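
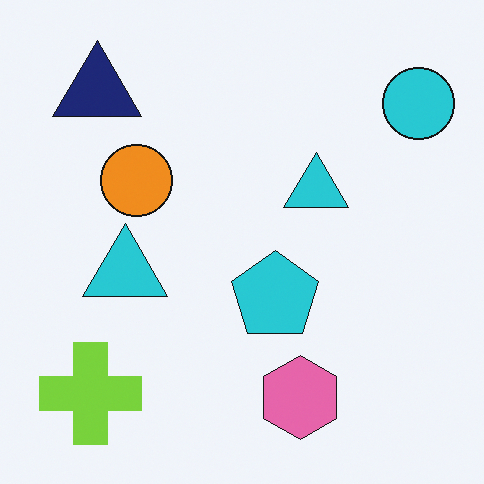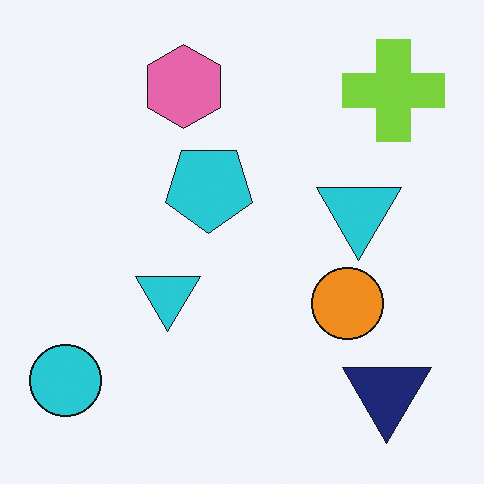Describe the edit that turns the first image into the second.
The second image is the first rotated 180°.

The cyan circle sits in the top-right of the first image and the bottom-left of the second — consistent with a whole-image 180° rotation.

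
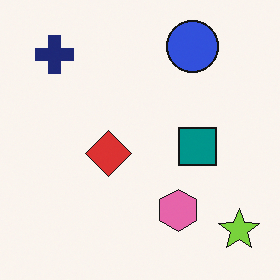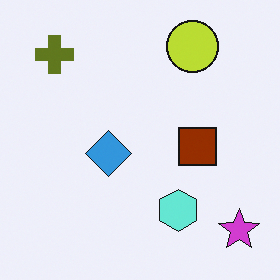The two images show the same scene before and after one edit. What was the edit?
The transformation is: hue-shifted by a large amount.

Every shape's color has rotated by the same amount around the hue wheel — a uniform hue shift.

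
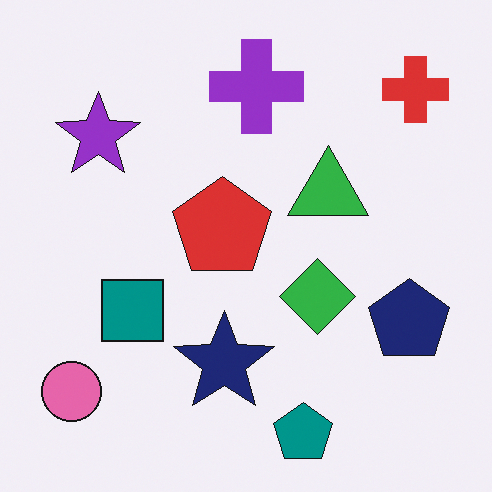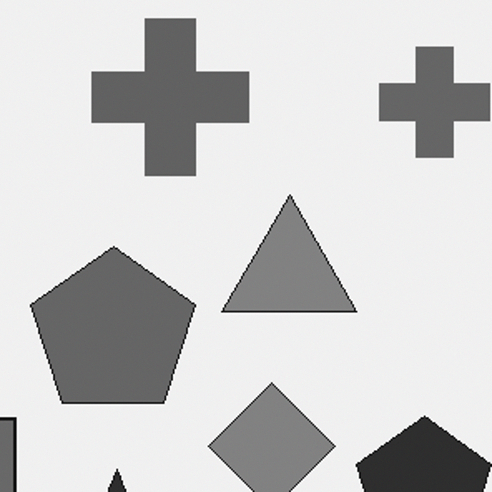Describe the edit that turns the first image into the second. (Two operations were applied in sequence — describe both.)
This is the original image converted to grayscale, then cropped to a noticeably smaller region and rescaled.

All color is removed — every shape is now a shade of grey. The visible shapes are larger and the field of view is narrower; shapes near the original edges may be partly or wholly outside the frame — a crop-and-rescale.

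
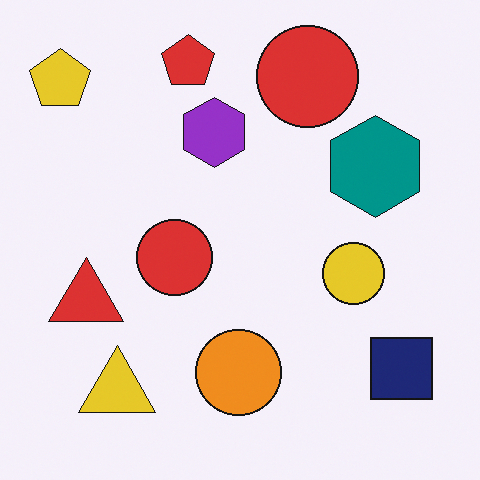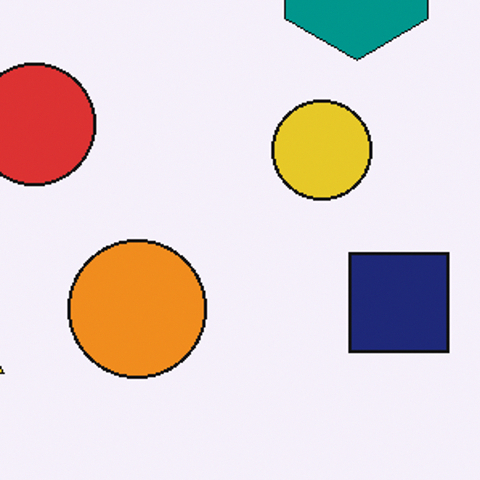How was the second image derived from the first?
This is the original image cropped slightly and scaled back up.

The visible shapes are larger and the field of view is narrower; shapes near the original edges may be partly or wholly outside the frame — a crop-and-rescale.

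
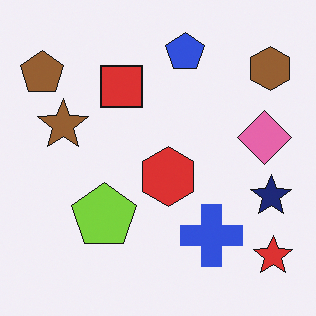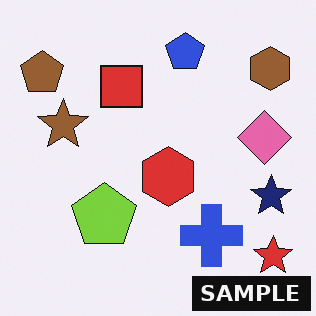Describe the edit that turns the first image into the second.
Watermarked with the text "SAMPLE" in the lower-right corner.

A dark label reading "SAMPLE" appears in the lower-right corner.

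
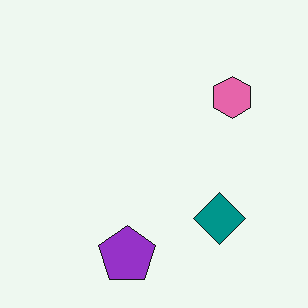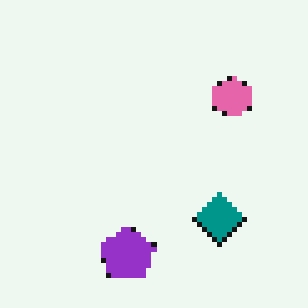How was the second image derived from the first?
Lightly pixelated (a mild mosaic effect).

Shapes are reduced to large square blocks; fine edges and outlines are lost — a downscale-then-upscale (mosaic) effect.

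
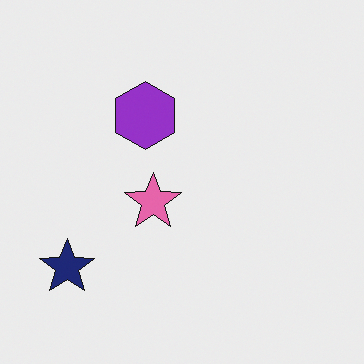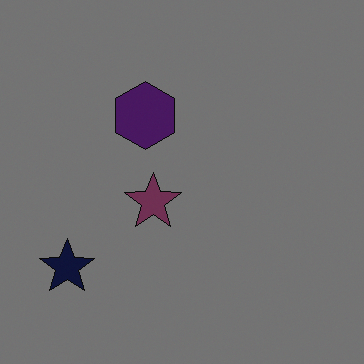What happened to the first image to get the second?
This is the original image substantially darkened.

Every pixel — background and shapes alike — is uniformly darkened.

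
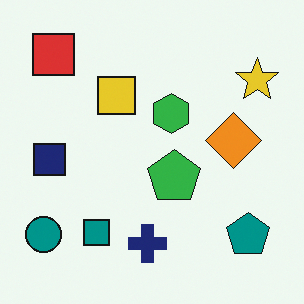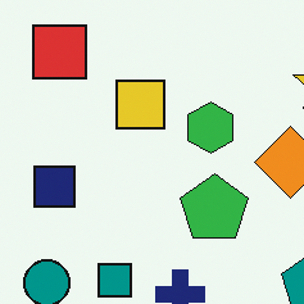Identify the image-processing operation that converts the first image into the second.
The transformation is: cropped slightly and scaled back up.

The visible shapes are larger and the field of view is narrower; shapes near the original edges may be partly or wholly outside the frame — a crop-and-rescale.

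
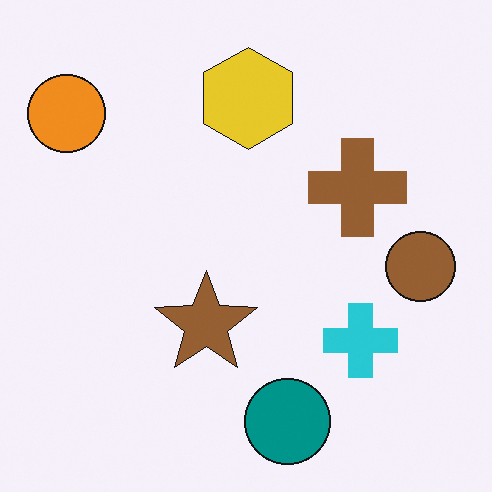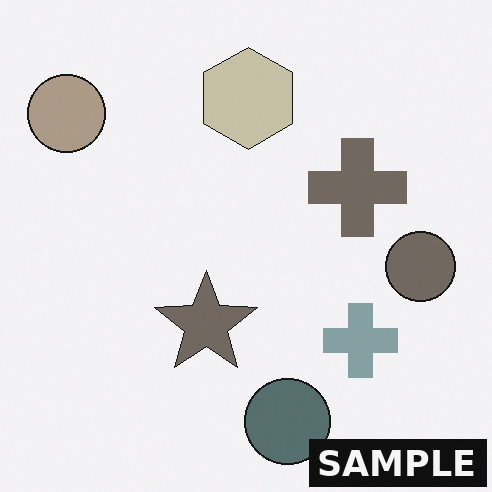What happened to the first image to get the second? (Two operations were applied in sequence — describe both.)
The transformation is: heavily desaturated, then watermarked with the text "SAMPLE" in the lower-right corner.

All colors are more muted and greyish — a global saturation change. A dark label reading "SAMPLE" appears in the lower-right corner.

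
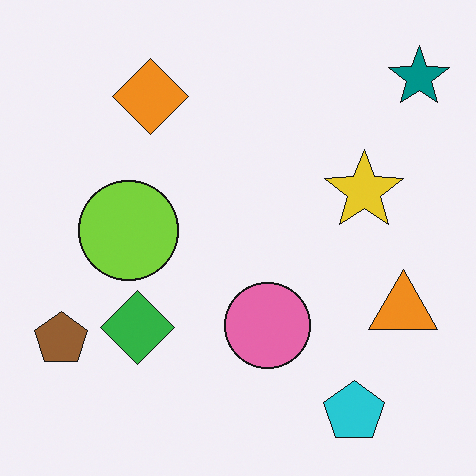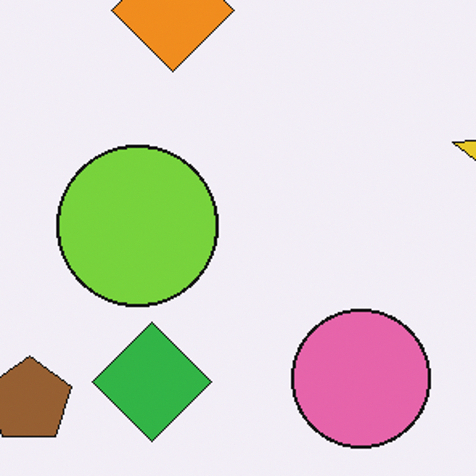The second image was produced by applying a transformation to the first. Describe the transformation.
Cropped slightly and scaled back up.

The visible shapes are larger and the field of view is narrower; shapes near the original edges may be partly or wholly outside the frame — a crop-and-rescale.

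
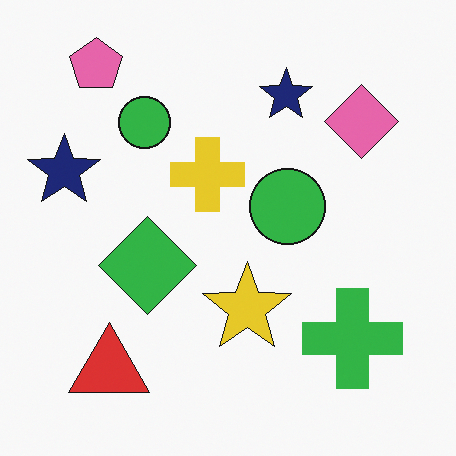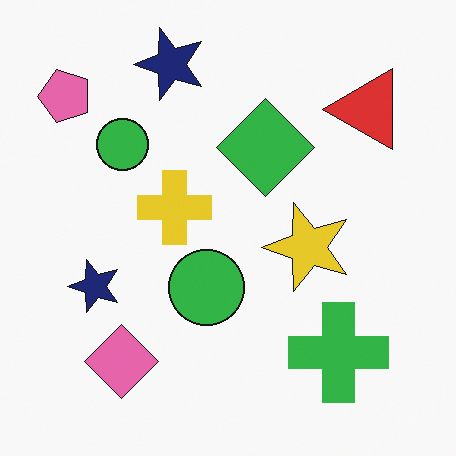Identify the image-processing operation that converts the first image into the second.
The image was transposed (reflected across the top-left ↔ bottom-right diagonal).

Shapes have swapped their row and column positions — what was in the top-right is now in the bottom-left — a diagonal reflection.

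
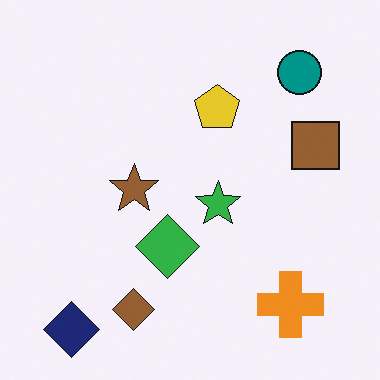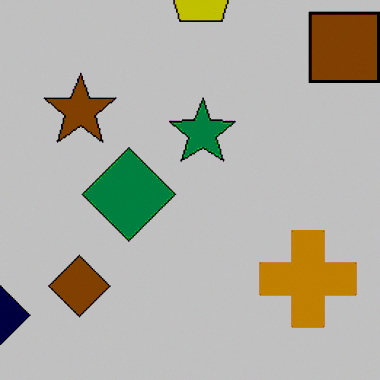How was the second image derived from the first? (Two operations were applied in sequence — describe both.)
Cropped slightly and scaled back up, then aggressively posterized.

The visible shapes are larger and the field of view is narrower; shapes near the original edges may be partly or wholly outside the frame — a crop-and-rescale. Each flat color has snapped to a coarser quantized level — most visibly, the near-white background has dropped to a flat grey.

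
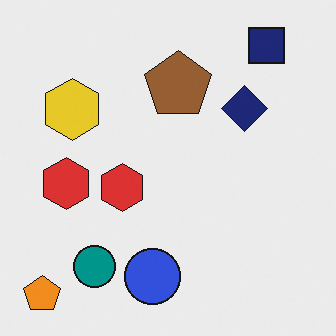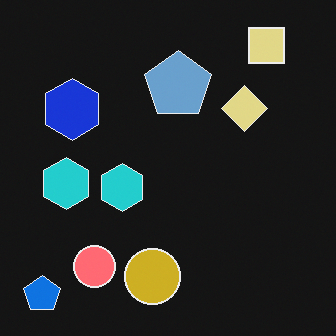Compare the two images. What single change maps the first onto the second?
Color-inverted (negative).

The light background has become dark and every shape's color is its complement — a photographic negative.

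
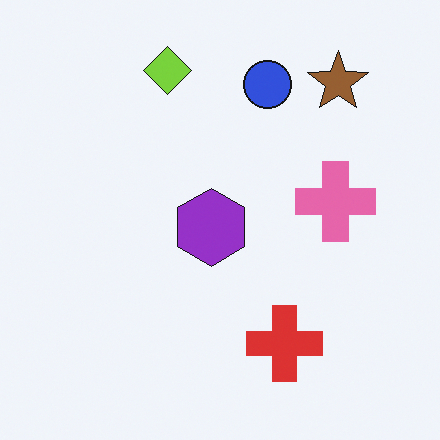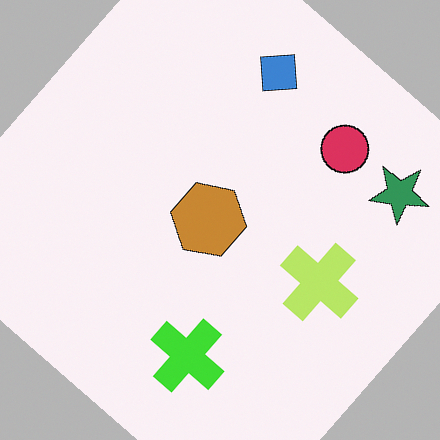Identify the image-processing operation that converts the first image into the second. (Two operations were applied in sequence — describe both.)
Rotated clockwise by a large amount — several tens of degrees, then hue-shifted through roughly a third of the color wheel.

Every shape is tilted by the same angle and the image corners show triangular fill wedges — a whole-image rotation by a non-right angle. Every shape's color has rotated by the same amount around the hue wheel — a uniform hue shift.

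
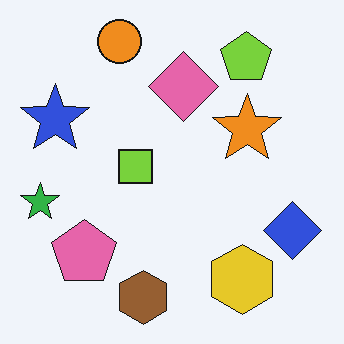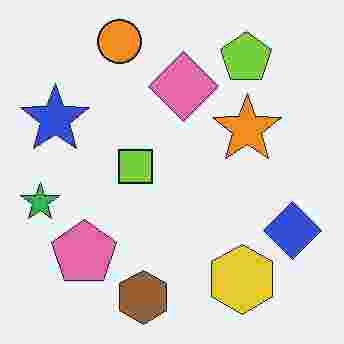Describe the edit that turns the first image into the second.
It was heavily JPEG-compressed with obvious blocking artifacts.

Blocky 8×8 compression artifacts appear around shape edges and the flat background shows ringing — characteristic JPEG degradation.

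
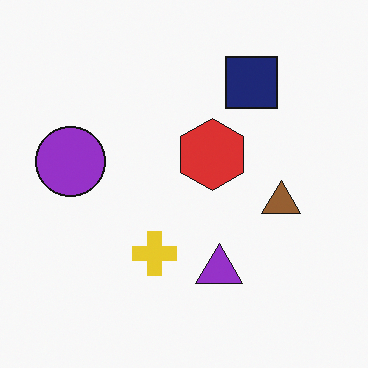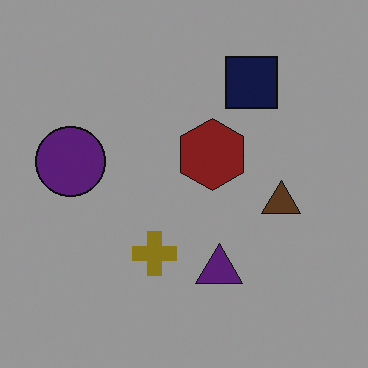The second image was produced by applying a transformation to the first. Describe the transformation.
The image was noticeably darkened.

Every pixel — background and shapes alike — is uniformly darkened.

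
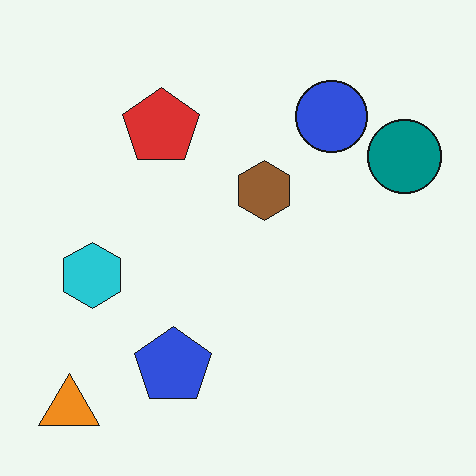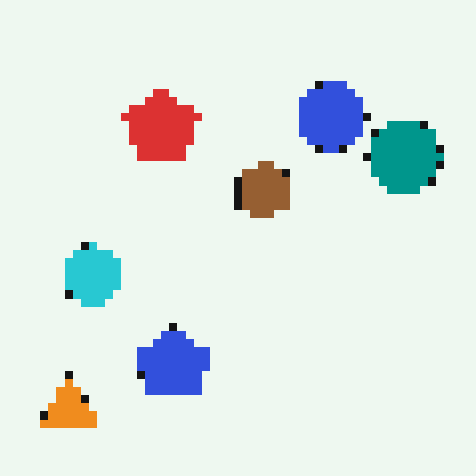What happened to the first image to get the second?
The second image is the first moderately pixelated.

Shapes are reduced to large square blocks; fine edges and outlines are lost — a downscale-then-upscale (mosaic) effect.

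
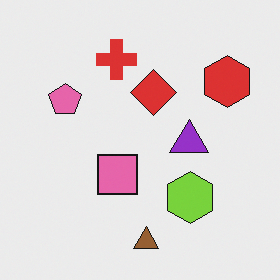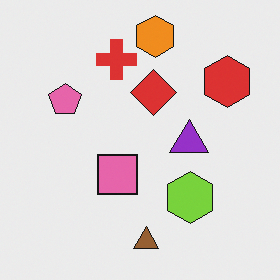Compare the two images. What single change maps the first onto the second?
The transformation is: overlaid with an additional orange hexagon.

An orange hexagon appears in the second image that is absent from the first.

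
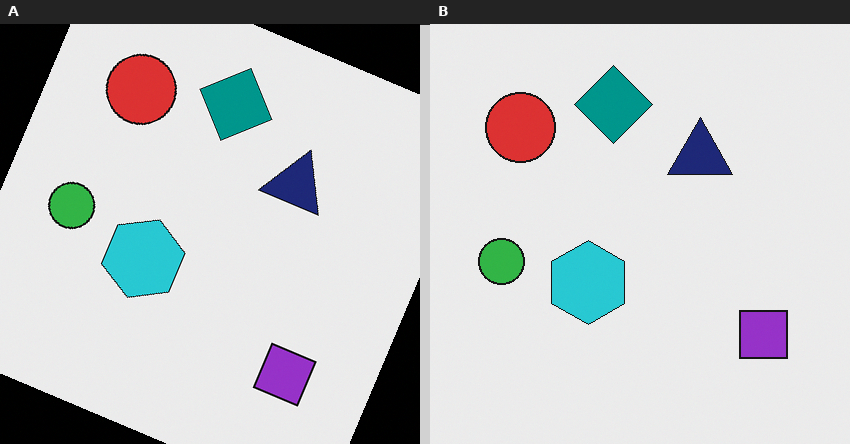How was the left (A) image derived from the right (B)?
It was rotated clockwise by a moderate amount.

Every shape is tilted by the same angle and the image corners show triangular fill wedges — a whole-image rotation by a non-right angle.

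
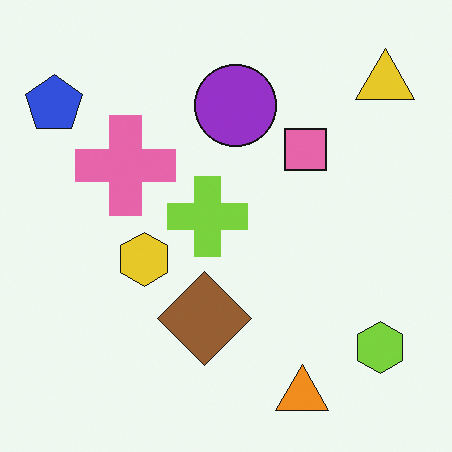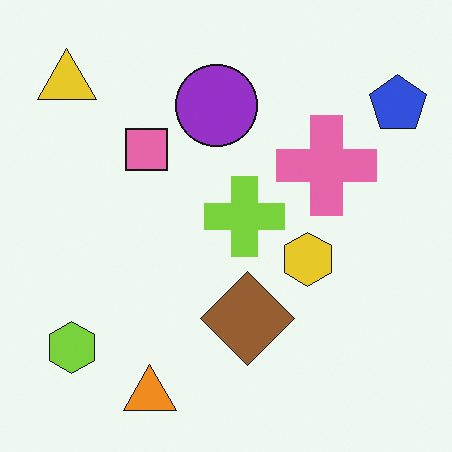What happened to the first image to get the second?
The second image is the first flipped horizontally (left ↔ right).

The blue pentagon is in the top-left of the first image and the top-right of the second — shapes on opposite sides of the vertical midline have swapped in a mirror flip.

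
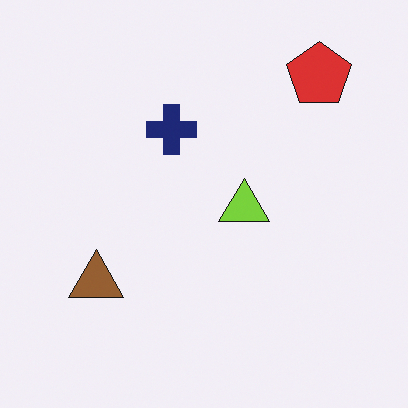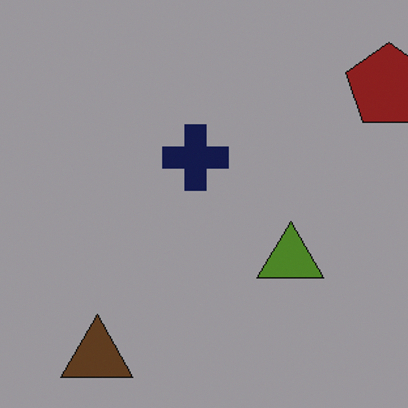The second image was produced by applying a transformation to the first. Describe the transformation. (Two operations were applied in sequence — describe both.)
This is the original image cropped slightly and scaled back up, then noticeably darkened.

The visible shapes are larger and the field of view is narrower; shapes near the original edges may be partly or wholly outside the frame — a crop-and-rescale. Every pixel — background and shapes alike — is uniformly darkened.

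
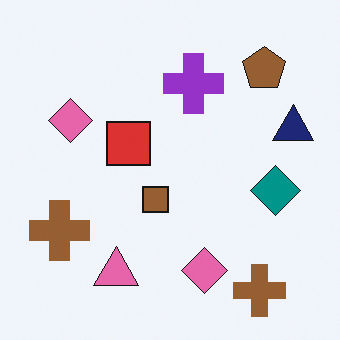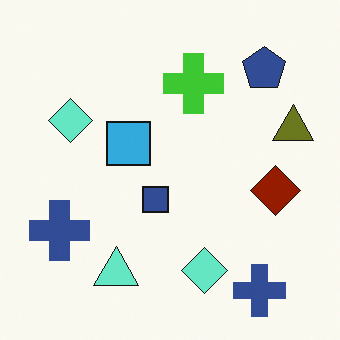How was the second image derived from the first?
The image was hue-shifted through roughly half the color wheel.

Every shape's color has rotated by the same amount around the hue wheel — a uniform hue shift.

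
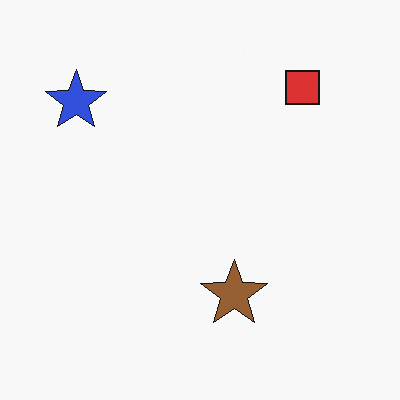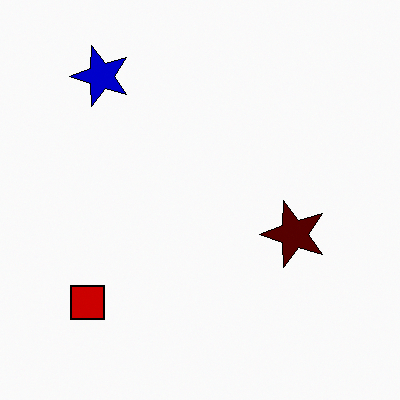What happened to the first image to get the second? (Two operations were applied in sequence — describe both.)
It was given much higher contrast, then transposed (reflected across the top-left ↔ bottom-right diagonal).

Tones are pushed away from mid-grey across the whole image — a global contrast change. Shapes have swapped their row and column positions — what was in the top-right is now in the bottom-left — a diagonal reflection.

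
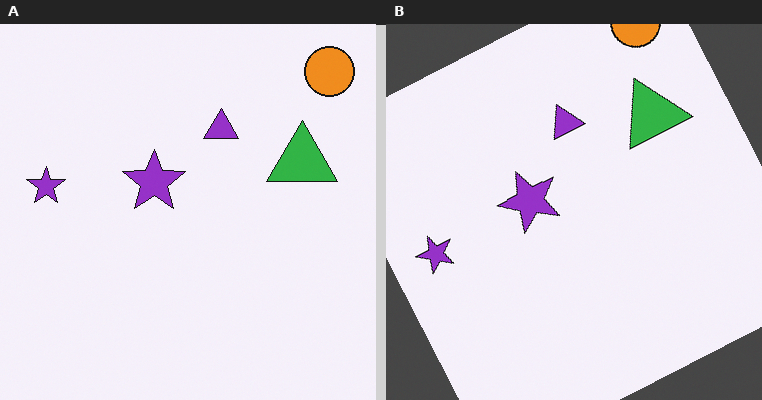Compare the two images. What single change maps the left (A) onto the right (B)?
It was rotated counter-clockwise by a clearly visible amount.

Every shape is tilted by the same angle and the image corners show triangular fill wedges — a whole-image rotation by a non-right angle.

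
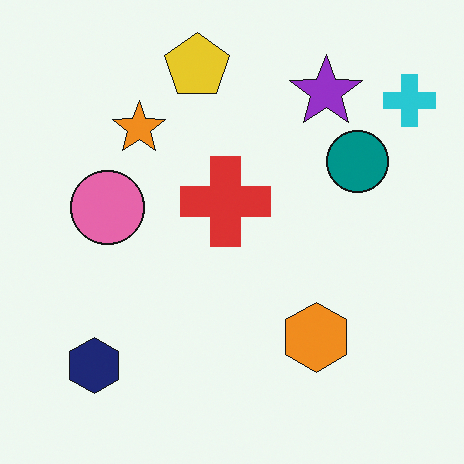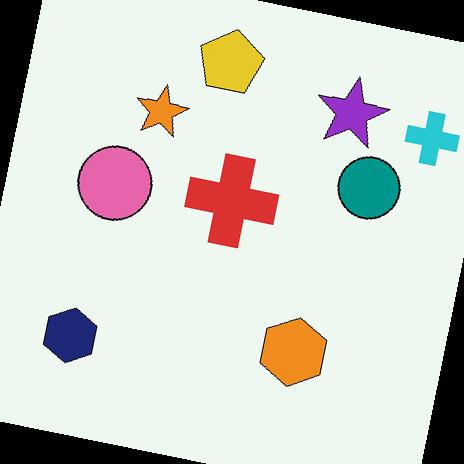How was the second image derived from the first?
This is the original image rotated clockwise by a small amount.

Every shape is tilted by the same angle and the image corners show triangular fill wedges — a whole-image rotation by a non-right angle.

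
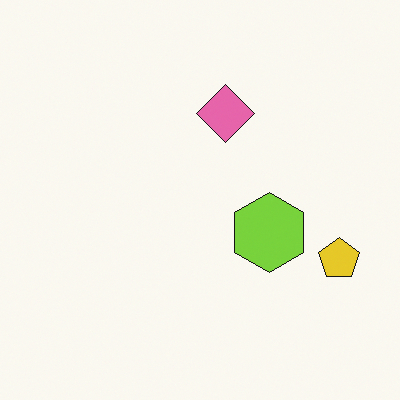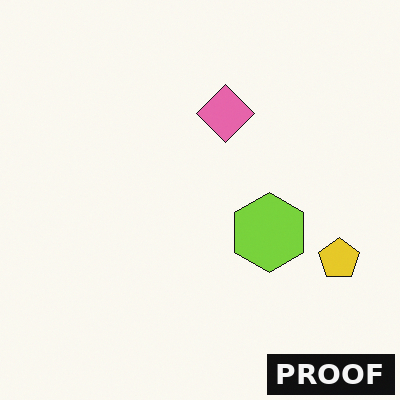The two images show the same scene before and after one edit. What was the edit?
This is the original image watermarked with the text "PROOF" in the lower-right corner.

A dark label reading "PROOF" appears in the lower-right corner.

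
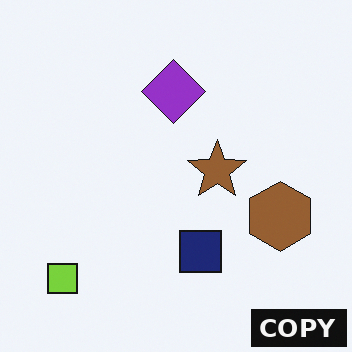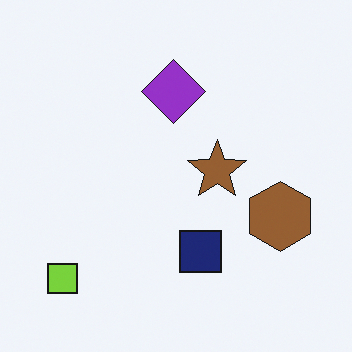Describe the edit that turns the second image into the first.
Watermarked with the text "COPY" in the lower-right corner.

A dark label reading "COPY" appears in the lower-right corner.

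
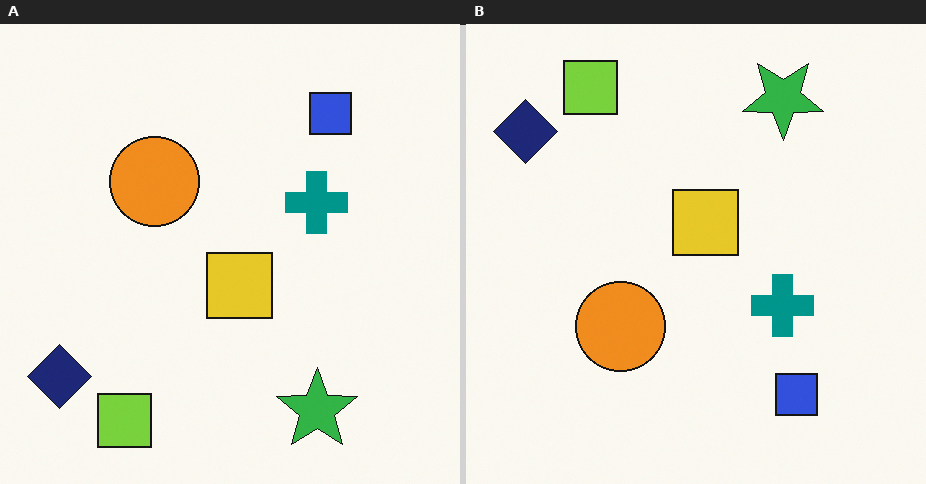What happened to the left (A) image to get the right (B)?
This is the original image flipped vertically (top ↔ bottom).

The lime square is in the bottom-left of the left (A) image and the top-left of the right (B) — shapes on opposite sides of the horizontal midline have swapped in a mirror flip.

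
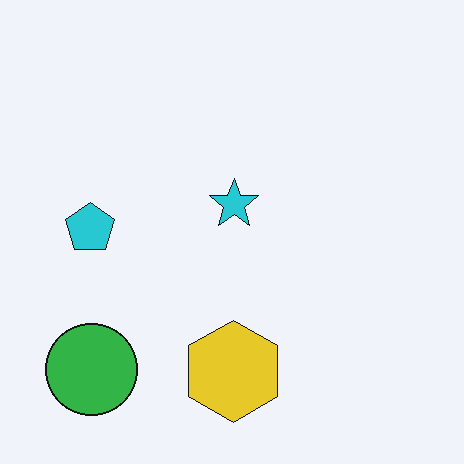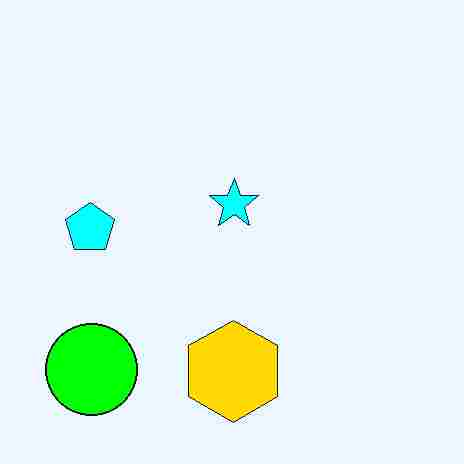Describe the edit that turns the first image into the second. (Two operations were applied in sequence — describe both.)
This is the original image heavily oversaturated, then degraded with heavy JPEG compression.

All colors are more vivid — a global saturation change. Blocky 8×8 compression artifacts appear around shape edges and the flat background shows ringing — characteristic JPEG degradation.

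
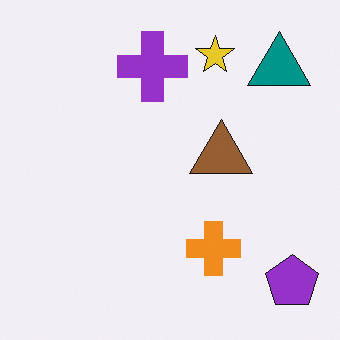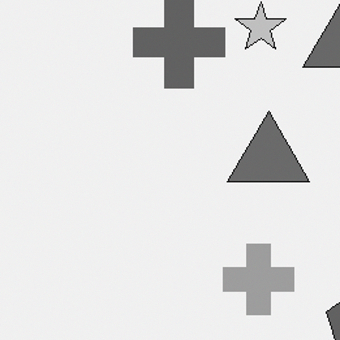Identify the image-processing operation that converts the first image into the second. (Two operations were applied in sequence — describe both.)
This is the original image converted to grayscale, then cropped to a modestly smaller region and rescaled.

All color is removed — every shape is now a shade of grey. The visible shapes are larger and the field of view is narrower; shapes near the original edges may be partly or wholly outside the frame — a crop-and-rescale.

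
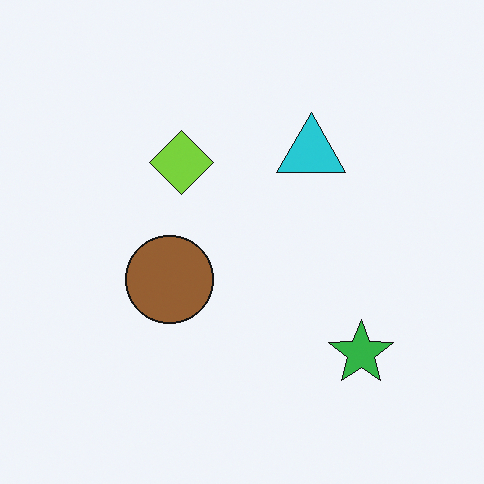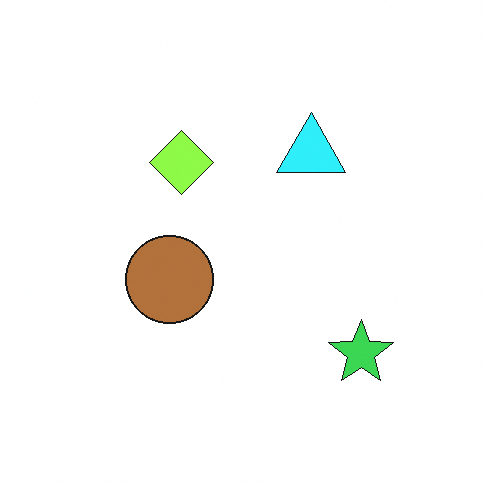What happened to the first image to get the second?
The second image is the first slightly brightened.

Every pixel — background and shapes alike — is uniformly brightened.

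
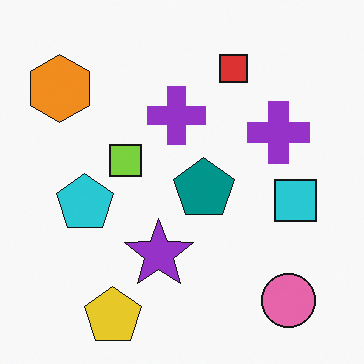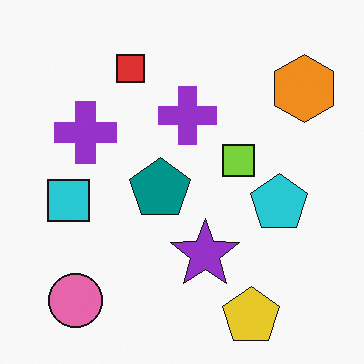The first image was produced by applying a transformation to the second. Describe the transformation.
Flipped horizontally (left ↔ right).

The orange hexagon is in the top-right of the second image and the top-left of the first — shapes on opposite sides of the vertical midline have swapped in a mirror flip.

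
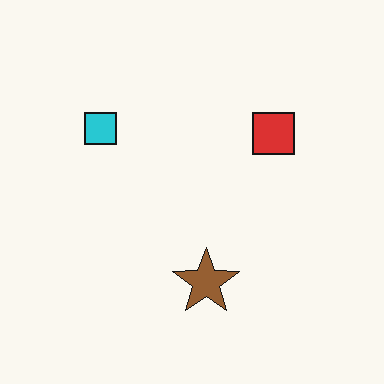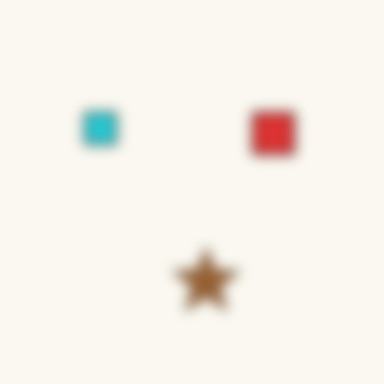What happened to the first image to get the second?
Heavily blurred.

Shape edges and outlines are uniformly softened across the whole image.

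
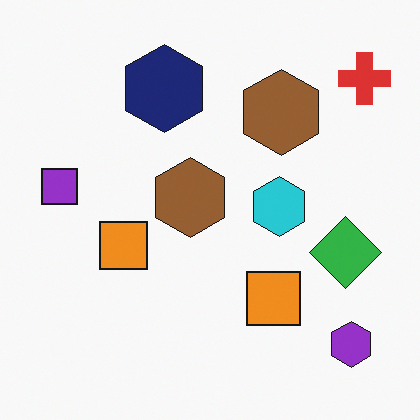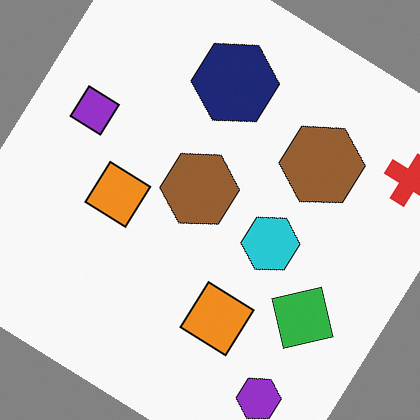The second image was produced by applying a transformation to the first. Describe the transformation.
The transformation is: rotated clockwise by a large amount — several tens of degrees.

Every shape is tilted by the same angle and the image corners show triangular fill wedges — a whole-image rotation by a non-right angle.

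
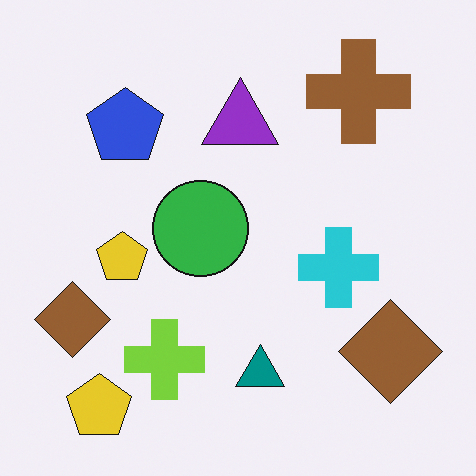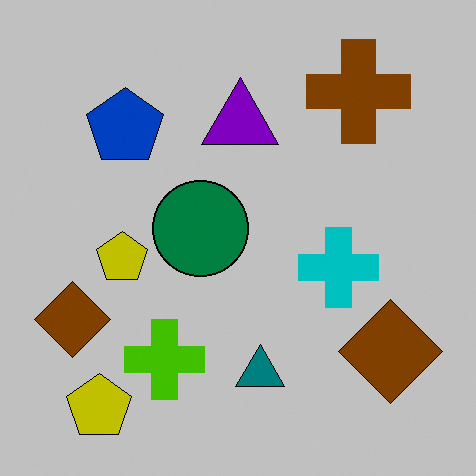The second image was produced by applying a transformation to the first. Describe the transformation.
It was aggressively posterized.

Each flat color has snapped to a coarser quantized level — most visibly, the near-white background has dropped to a flat grey.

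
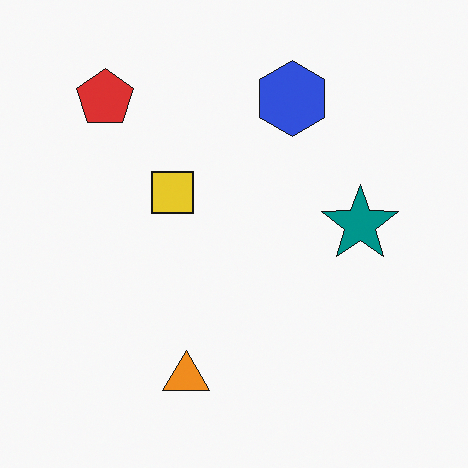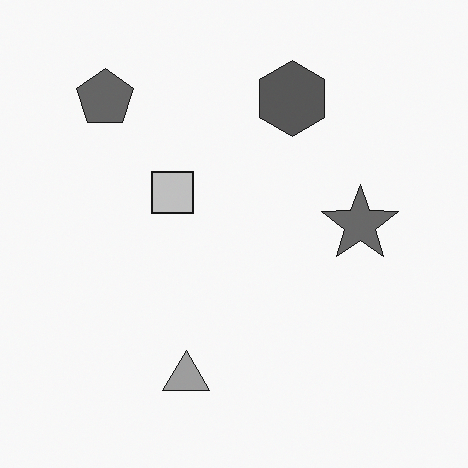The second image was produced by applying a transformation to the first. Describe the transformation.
The transformation is: converted to grayscale.

All color is removed — every shape is now a shade of grey.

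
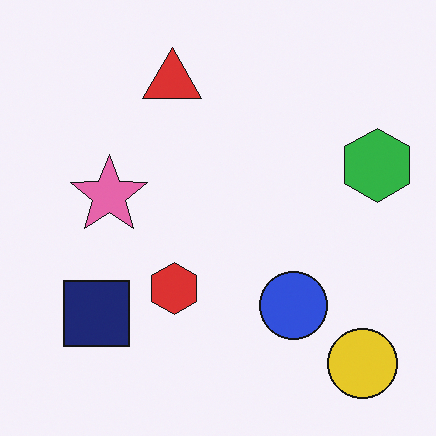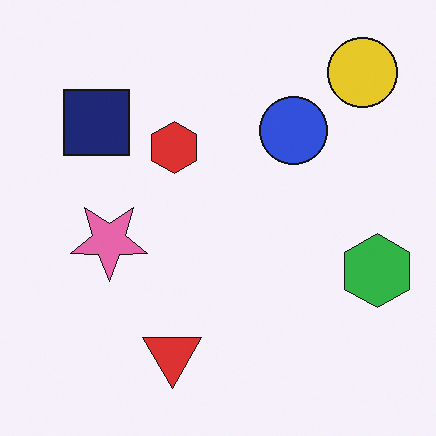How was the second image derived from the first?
The transformation is: flipped vertically (top ↔ bottom).

The yellow circle is in the bottom-right of the first image and the top-right of the second — shapes on opposite sides of the horizontal midline have swapped in a mirror flip.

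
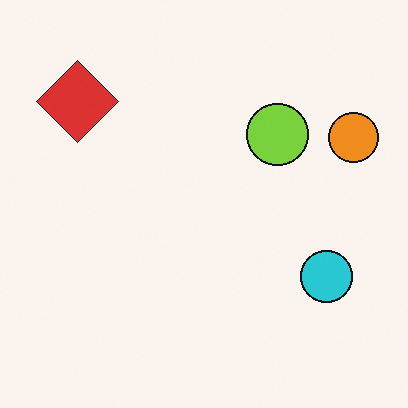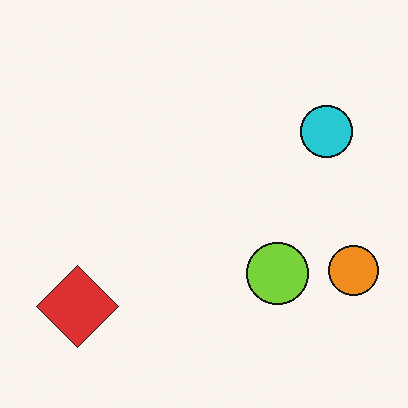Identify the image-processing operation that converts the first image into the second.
Flipped vertically (top ↔ bottom).

The red diamond is in the top-left of the first image and the bottom-left of the second — shapes on opposite sides of the horizontal midline have swapped in a mirror flip.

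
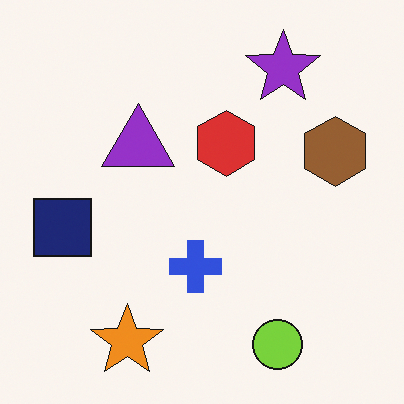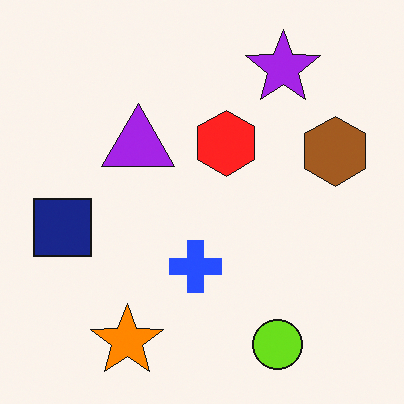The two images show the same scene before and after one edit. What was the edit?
This is the original image slightly oversaturated.

All colors are more vivid — a global saturation change.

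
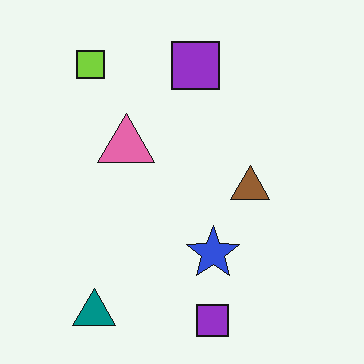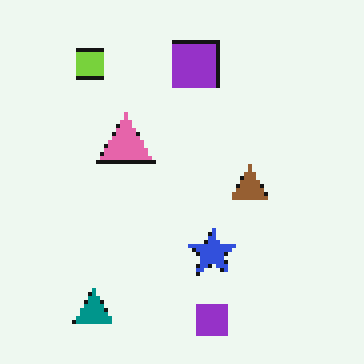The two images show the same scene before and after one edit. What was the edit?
The image was mildly pixelated.

Shapes are reduced to large square blocks; fine edges and outlines are lost — a downscale-then-upscale (mosaic) effect.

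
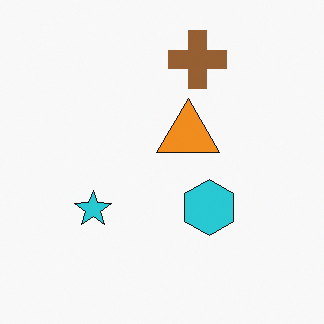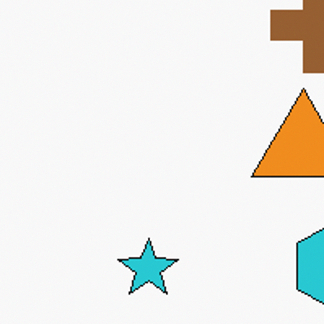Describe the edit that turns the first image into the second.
This is the original image cropped tightly and scaled back up.

The visible shapes are larger and the field of view is narrower; shapes near the original edges may be partly or wholly outside the frame — a crop-and-rescale.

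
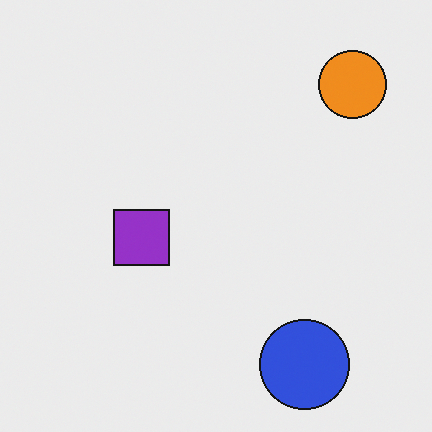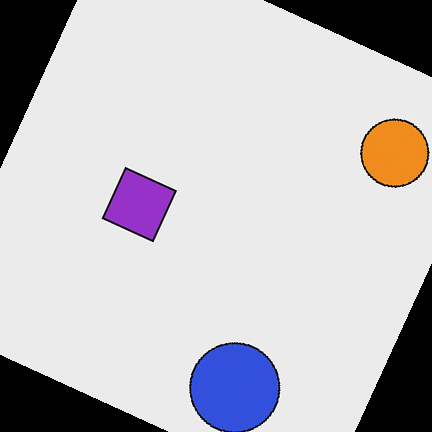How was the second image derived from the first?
This is the original image rotated clockwise by a moderate amount.

Every shape is tilted by the same angle and the image corners show triangular fill wedges — a whole-image rotation by a non-right angle.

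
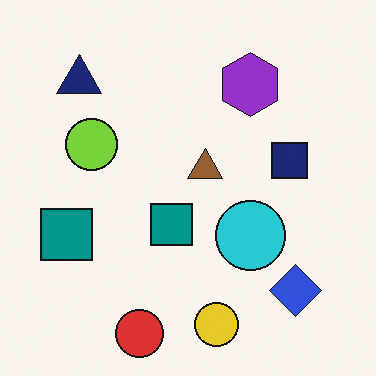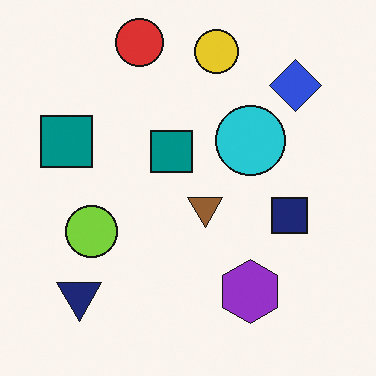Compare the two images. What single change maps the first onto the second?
The second image is the first flipped vertically (top ↔ bottom).

The red circle is in the bottom of the first image and the top of the second — shapes on opposite sides of the horizontal midline have swapped in a mirror flip.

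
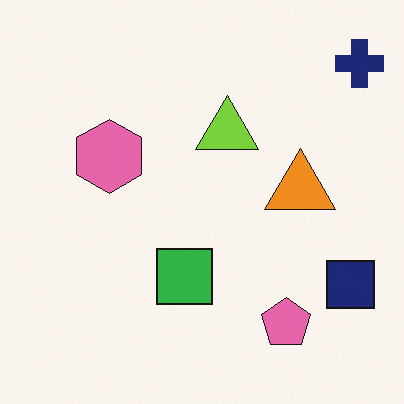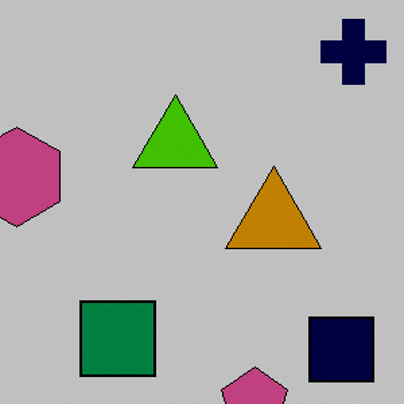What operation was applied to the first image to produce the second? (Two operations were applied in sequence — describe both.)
The second image is the first aggressively posterized, then cropped to a modestly smaller region and rescaled.

Each flat color has snapped to a coarser quantized level — most visibly, the near-white background has dropped to a flat grey. The visible shapes are larger and the field of view is narrower; shapes near the original edges may be partly or wholly outside the frame — a crop-and-rescale.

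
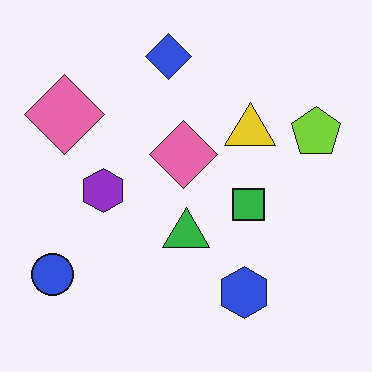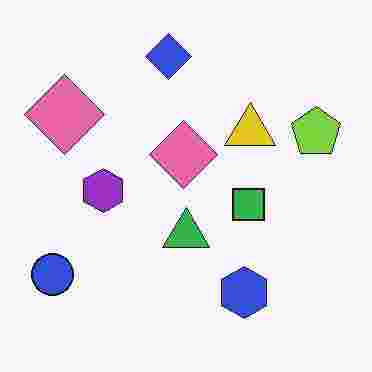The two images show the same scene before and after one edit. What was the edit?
Degraded with heavy JPEG compression.

Blocky 8×8 compression artifacts appear around shape edges and the flat background shows ringing — characteristic JPEG degradation.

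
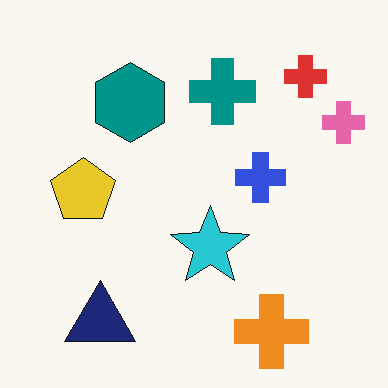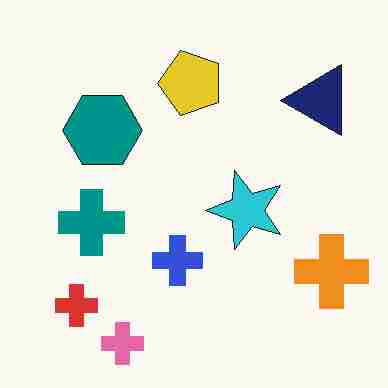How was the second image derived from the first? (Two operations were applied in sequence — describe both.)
Heavily JPEG-compressed with obvious blocking artifacts, then transposed (reflected across the top-left ↔ bottom-right diagonal).

Blocky 8×8 compression artifacts appear around shape edges and the flat background shows ringing — characteristic JPEG degradation. Shapes have swapped their row and column positions — what was in the top-right is now in the bottom-left — a diagonal reflection.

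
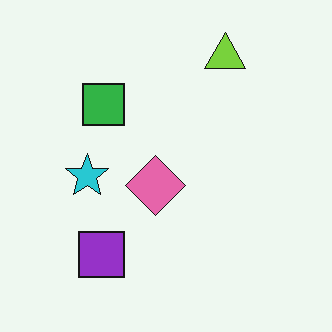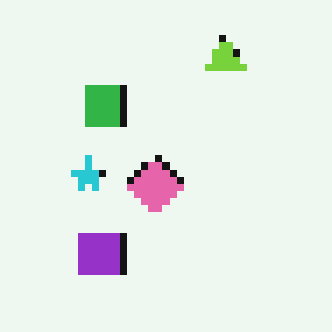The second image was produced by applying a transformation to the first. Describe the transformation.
Pixelated into visible square blocks.

Shapes are reduced to large square blocks; fine edges and outlines are lost — a downscale-then-upscale (mosaic) effect.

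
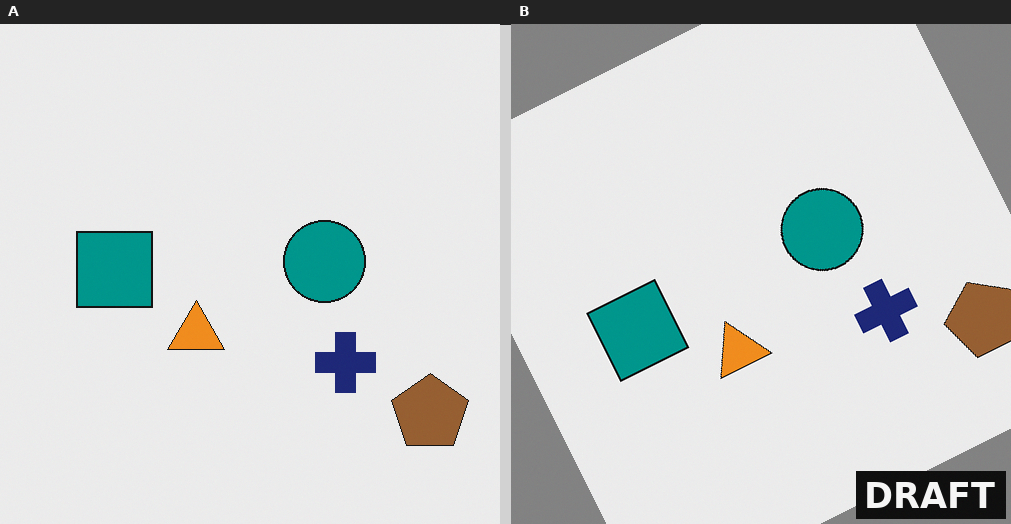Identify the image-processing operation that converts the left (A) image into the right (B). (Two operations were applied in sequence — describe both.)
This is the original image rotated counter-clockwise by a moderate amount, then watermarked with the text "DRAFT" in the lower-right corner.

Every shape is tilted by the same angle and the image corners show triangular fill wedges — a whole-image rotation by a non-right angle. A dark label reading "DRAFT" appears in the lower-right corner.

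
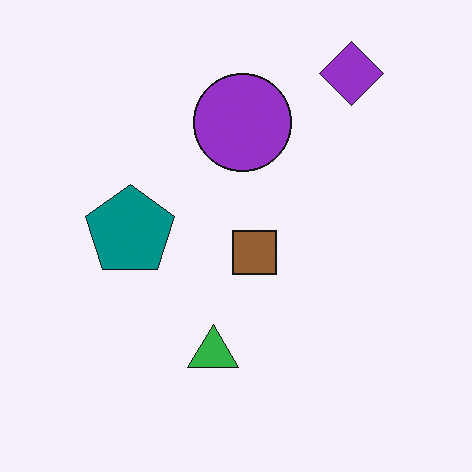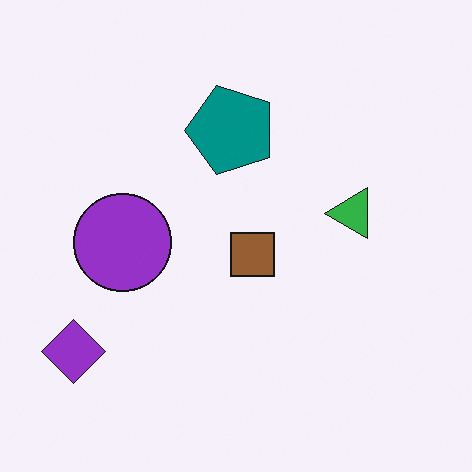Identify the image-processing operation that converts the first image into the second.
The second image is the first transposed (reflected across the top-left ↔ bottom-right diagonal).

Shapes have swapped their row and column positions — what was in the top-right is now in the bottom-left — a diagonal reflection.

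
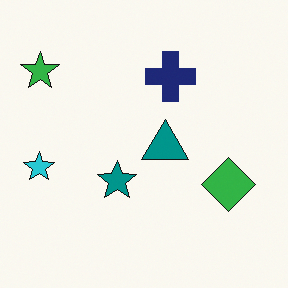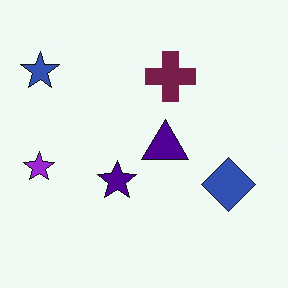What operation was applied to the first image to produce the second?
This is the original image hue-shifted noticeably.

Every shape's color has rotated by the same amount around the hue wheel — a uniform hue shift.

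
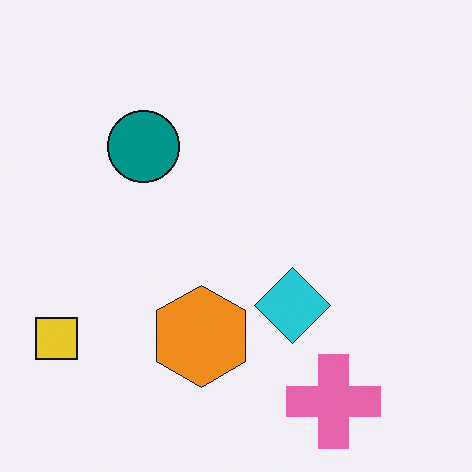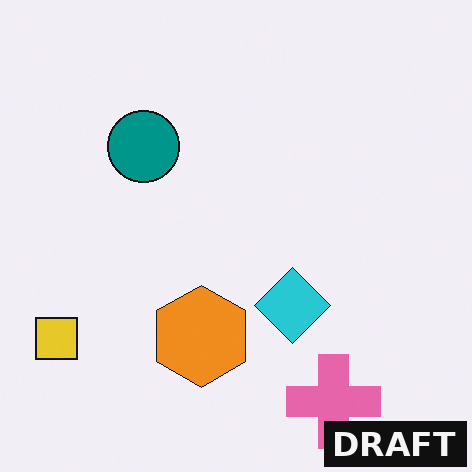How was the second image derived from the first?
Watermarked with the text "DRAFT" in the lower-right corner.

A dark label reading "DRAFT" appears in the lower-right corner.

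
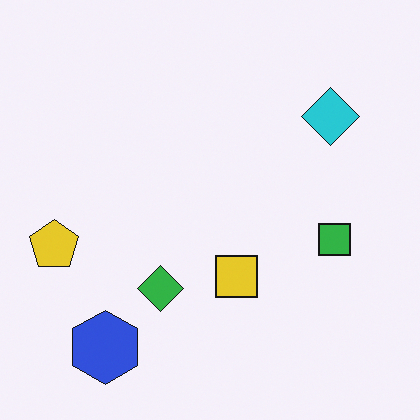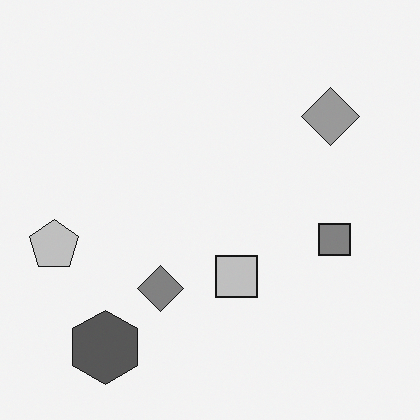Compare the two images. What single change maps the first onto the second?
The image was converted to grayscale.

All color is removed — every shape is now a shade of grey.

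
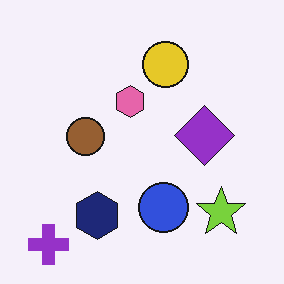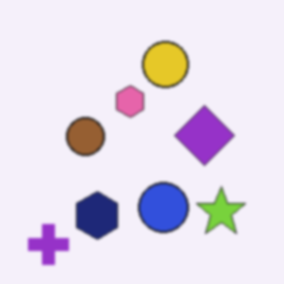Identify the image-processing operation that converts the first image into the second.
The second image is the first given a subtle gaussian blur.

Shape edges and outlines are uniformly softened across the whole image.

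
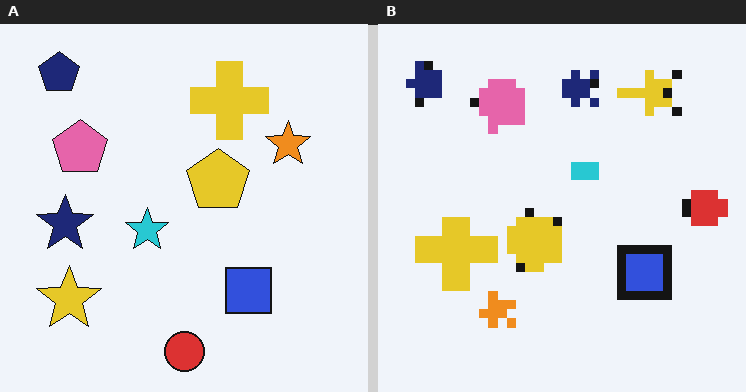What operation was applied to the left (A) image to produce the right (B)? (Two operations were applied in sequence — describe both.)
Transposed (reflected across the top-left ↔ bottom-right diagonal), then coarsely pixelated.

Shapes have swapped their row and column positions — what was in the top-right is now in the bottom-left — a diagonal reflection. Shapes are reduced to large square blocks; fine edges and outlines are lost — a downscale-then-upscale (mosaic) effect.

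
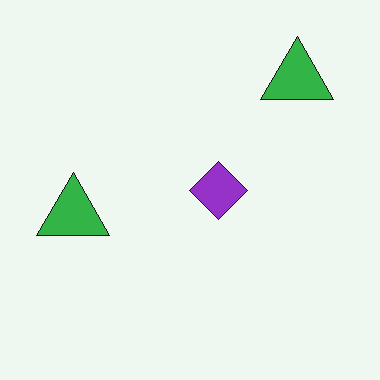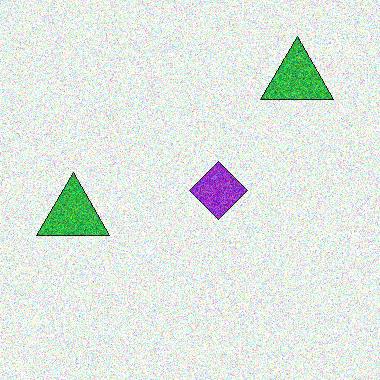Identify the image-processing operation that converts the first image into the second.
The transformation is: degraded with a thick layer of grain.

Random speckle covers the whole image, including the flat background.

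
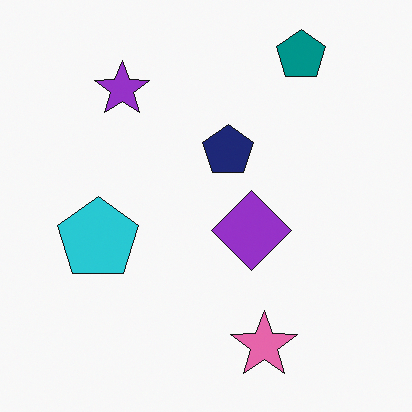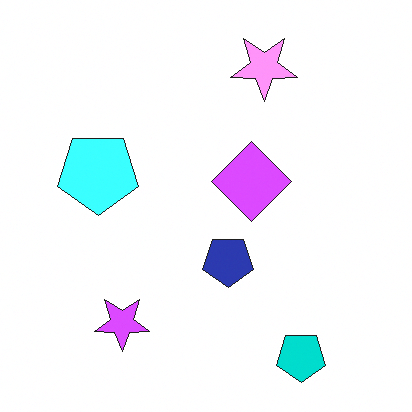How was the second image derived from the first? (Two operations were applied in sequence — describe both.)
The transformation is: flipped vertically (top ↔ bottom), then brightened a lot.

The teal pentagon is in the top-right of the first image and the bottom-right of the second — shapes on opposite sides of the horizontal midline have swapped in a mirror flip. Every pixel — background and shapes alike — is uniformly brightened.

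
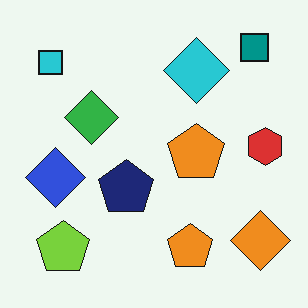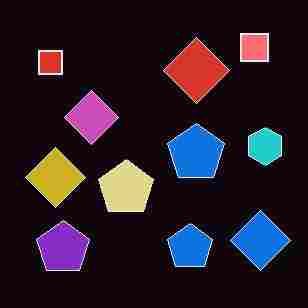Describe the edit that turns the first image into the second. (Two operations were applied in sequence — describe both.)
The second image is the first heavily JPEG-compressed with obvious blocking artifacts, then color-inverted (negative).

Blocky 8×8 compression artifacts appear around shape edges and the flat background shows ringing — characteristic JPEG degradation. The light background has become dark and every shape's color is its complement — a photographic negative.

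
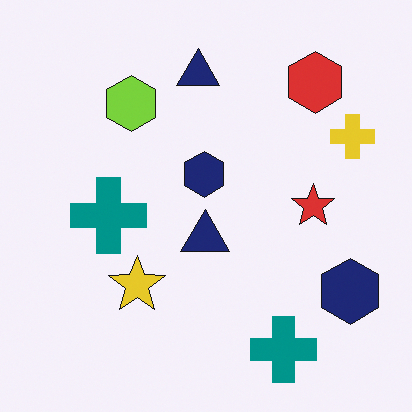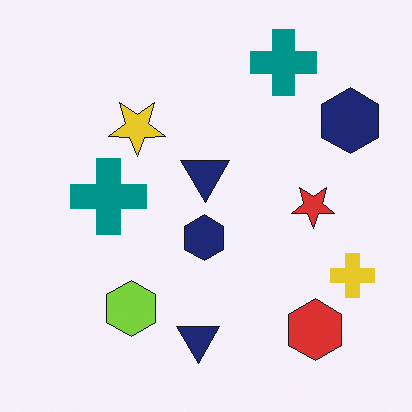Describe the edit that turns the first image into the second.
The transformation is: flipped vertically (top ↔ bottom).

The red hexagon is in the top-right of the first image and the bottom-right of the second — shapes on opposite sides of the horizontal midline have swapped in a mirror flip.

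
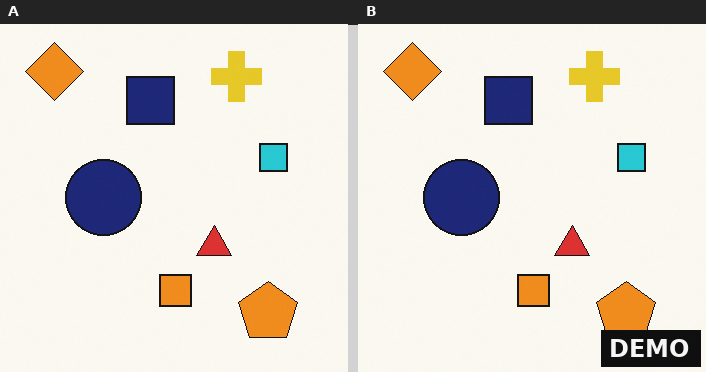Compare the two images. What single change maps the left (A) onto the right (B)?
The image was watermarked with the text "DEMO" in the lower-right corner.

A dark label reading "DEMO" appears in the lower-right corner.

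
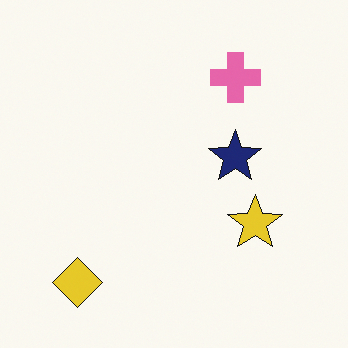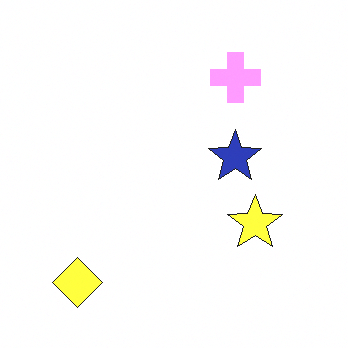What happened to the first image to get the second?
Brightened a lot.

Every pixel — background and shapes alike — is uniformly brightened.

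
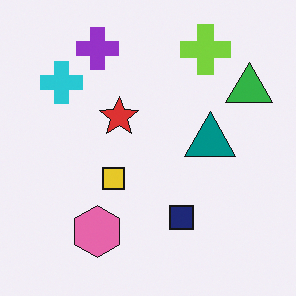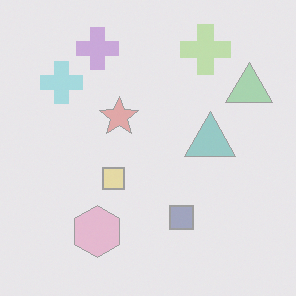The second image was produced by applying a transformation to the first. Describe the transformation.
This is the original image washed out (contrast reduced).

Tones are pushed toward mid-grey across the whole image — a global contrast change.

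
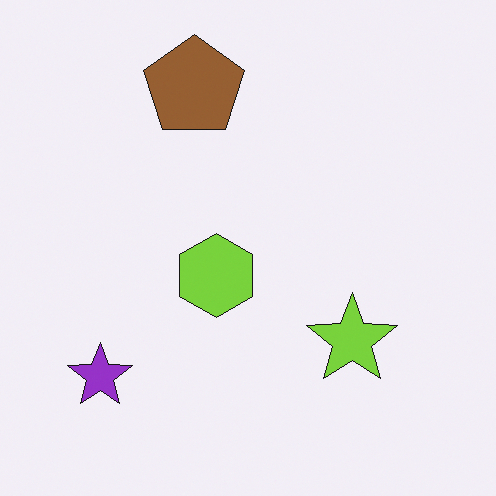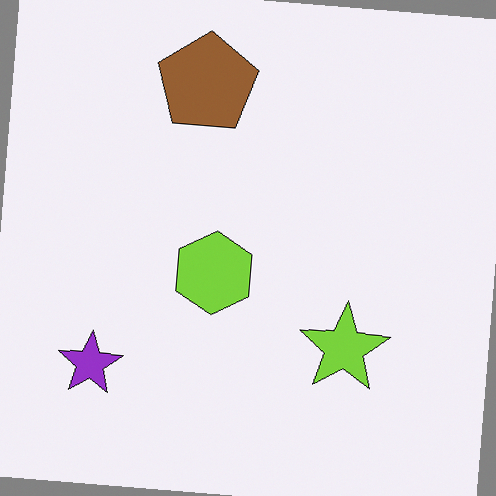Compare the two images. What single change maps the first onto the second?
The transformation is: rotated clockwise by a small amount.

Every shape is tilted by the same angle and the image corners show triangular fill wedges — a whole-image rotation by a non-right angle.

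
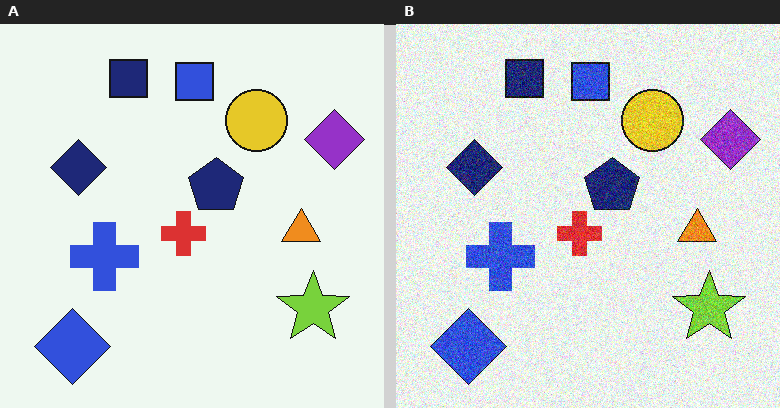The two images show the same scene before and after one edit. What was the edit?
The transformation is: degraded with moderate additive noise.

Random speckle covers the whole image, including the flat background.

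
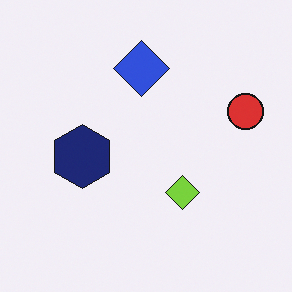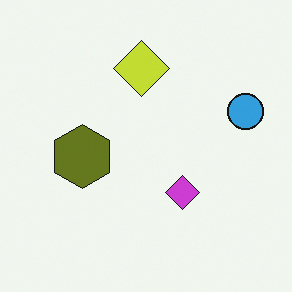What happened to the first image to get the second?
The transformation is: hue-shifted through roughly half the color wheel.

Every shape's color has rotated by the same amount around the hue wheel — a uniform hue shift.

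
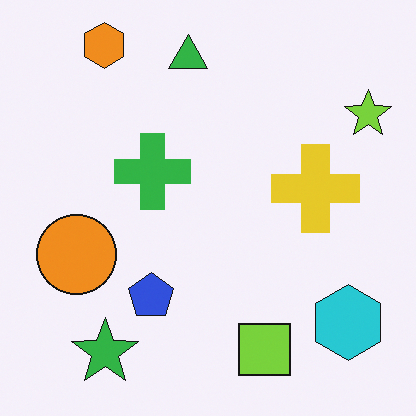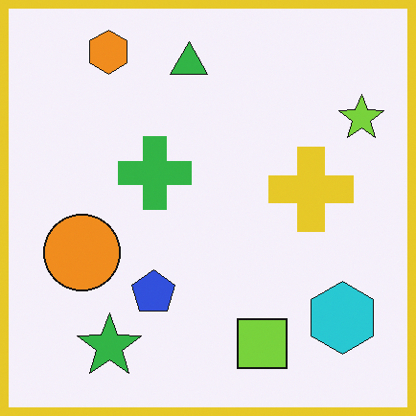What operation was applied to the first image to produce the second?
The transformation is: framed with a yellow border.

A solid yellow frame runs around the edge of the second image, with the content slightly shrunk inside it.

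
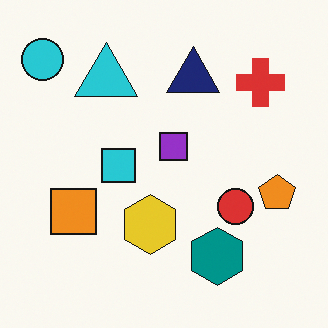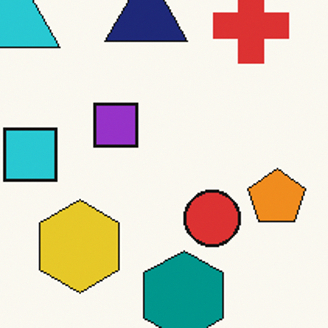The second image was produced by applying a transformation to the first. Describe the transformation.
Cropped to a modestly smaller region and rescaled.

The visible shapes are larger and the field of view is narrower; shapes near the original edges may be partly or wholly outside the frame — a crop-and-rescale.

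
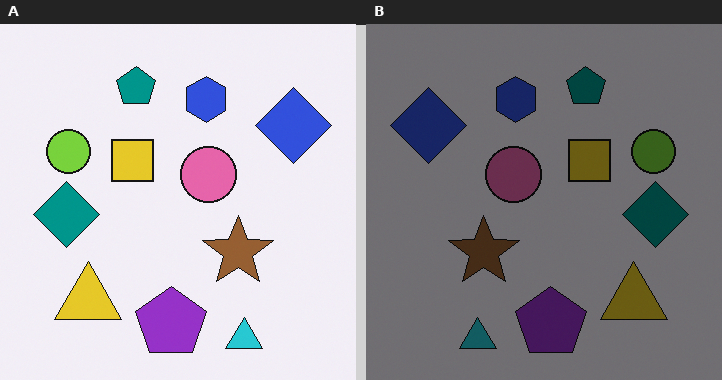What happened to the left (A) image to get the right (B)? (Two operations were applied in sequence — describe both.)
The right (B) image is the left (A) darkened a lot, then flipped horizontally (left ↔ right).

Every pixel — background and shapes alike — is uniformly darkened. The blue diamond is in the top-right of the left (A) image and the top-left of the right (B) — shapes on opposite sides of the vertical midline have swapped in a mirror flip.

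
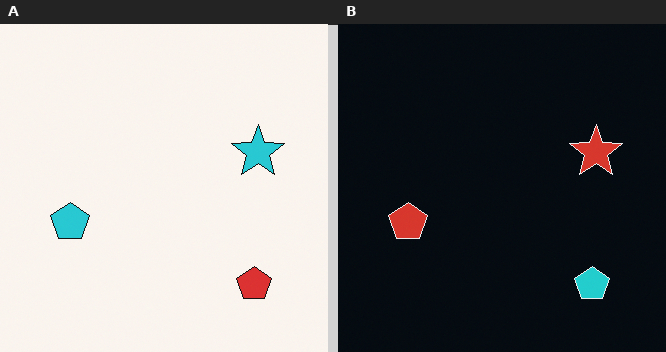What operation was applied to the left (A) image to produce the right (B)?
The image was color-inverted (negative).

The light background has become dark and every shape's color is its complement — a photographic negative.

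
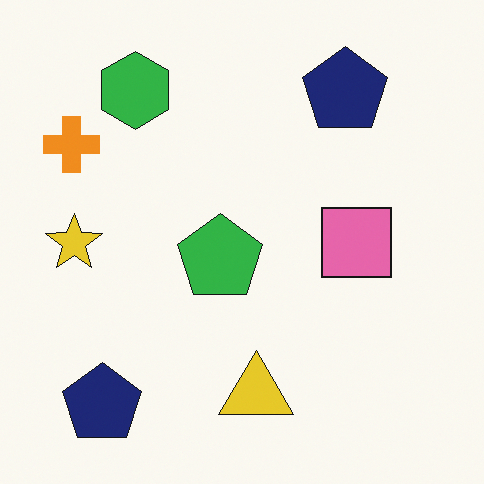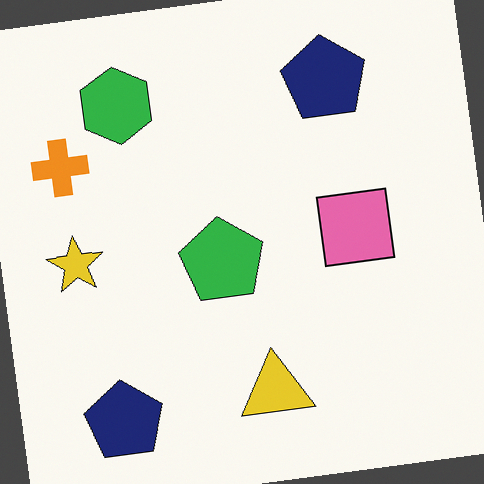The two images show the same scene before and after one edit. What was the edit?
The transformation is: rotated counter-clockwise by a small amount.

Every shape is tilted by the same angle and the image corners show triangular fill wedges — a whole-image rotation by a non-right angle.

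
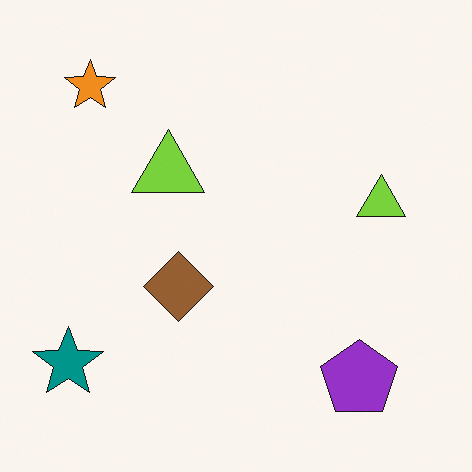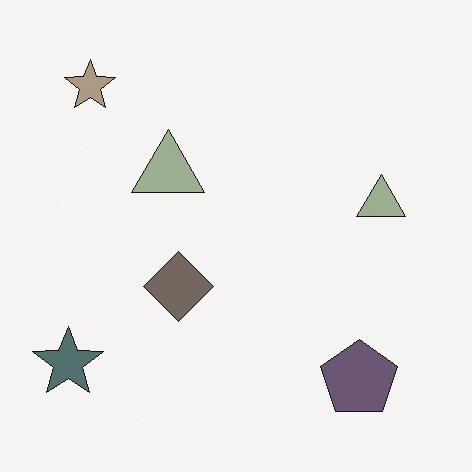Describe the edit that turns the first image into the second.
The transformation is: made much more muted (saturation change).

All colors are more muted and greyish — a global saturation change.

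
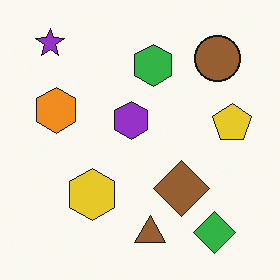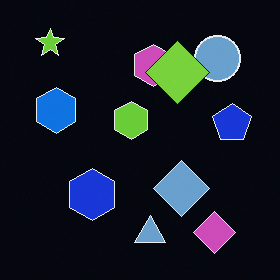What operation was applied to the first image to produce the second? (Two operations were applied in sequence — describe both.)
It was color-inverted (negative), then overlaid with an additional lime diamond.

The light background has become dark and every shape's color is its complement — a photographic negative. A lime diamond appears in the second image that is absent from the first.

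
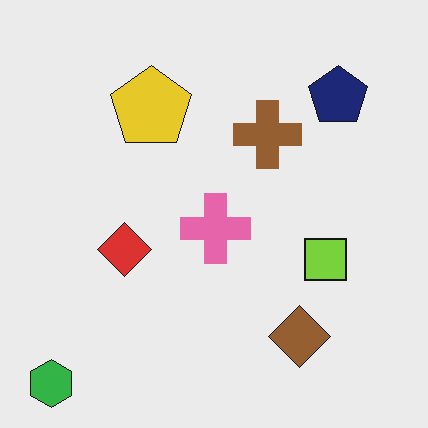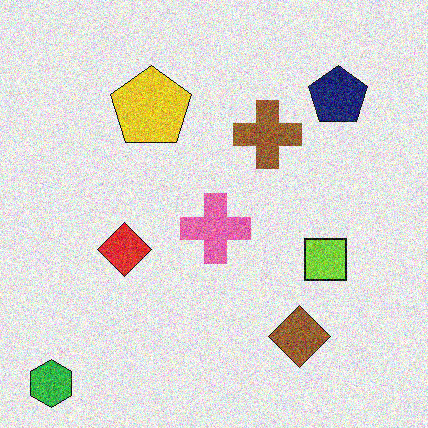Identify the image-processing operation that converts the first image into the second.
This is the original image degraded with a thick layer of grain.

Random speckle covers the whole image, including the flat background.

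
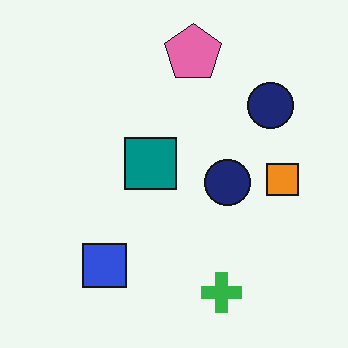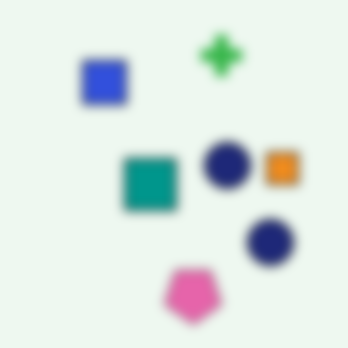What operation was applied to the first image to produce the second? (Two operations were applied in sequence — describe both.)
This is the original image heavily blurred, then flipped vertically (top ↔ bottom).

Shape edges and outlines are uniformly softened across the whole image. The pink pentagon is in the top of the first image and the bottom of the second — shapes on opposite sides of the horizontal midline have swapped in a mirror flip.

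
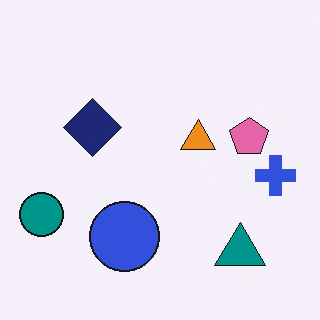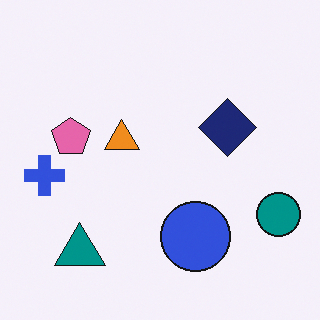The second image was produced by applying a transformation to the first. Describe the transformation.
Flipped horizontally (left ↔ right).

The teal circle is in the bottom-left of the first image and the bottom-right of the second — shapes on opposite sides of the vertical midline have swapped in a mirror flip.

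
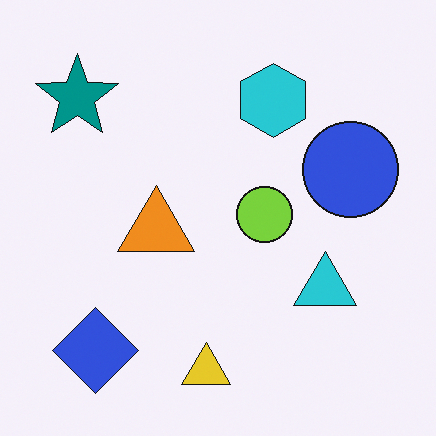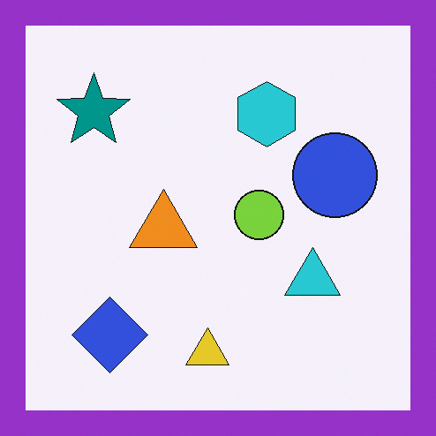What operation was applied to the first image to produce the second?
The image was framed with a purple border.

A solid purple frame runs around the edge of the second image, with the content slightly shrunk inside it.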